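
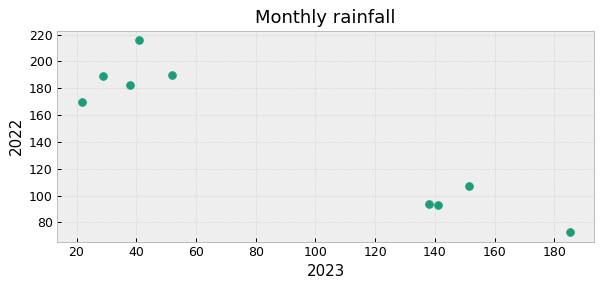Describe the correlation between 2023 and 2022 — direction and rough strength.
Points are negatively correlated; strong (|r| ≈ 0.9).

negative, strong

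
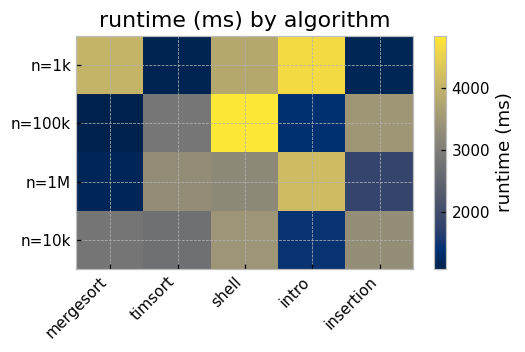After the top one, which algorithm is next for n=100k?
Top 3 for n=100k: shell ≈ 5000, insertion ≈ 3500, timsort ≈ 3000.

insertion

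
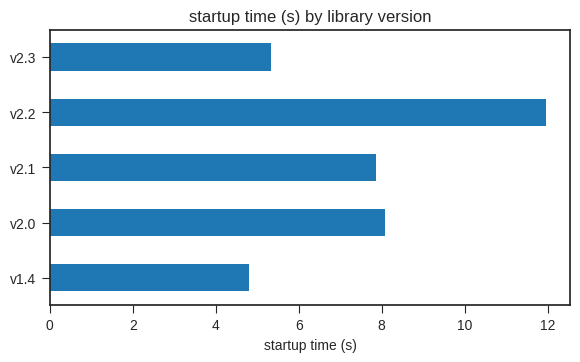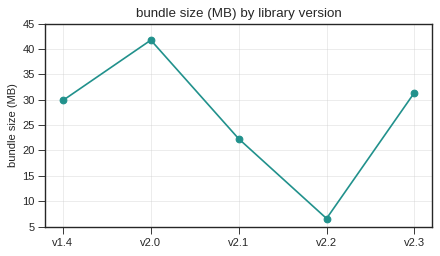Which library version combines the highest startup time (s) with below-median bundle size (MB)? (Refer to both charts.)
Chart 2 median bundle size (MB) ≈ 30; below-median library versions: v2.1, v2.2. Among those, v2.2 has the highest startup time (s) (≈ 12).

v2.2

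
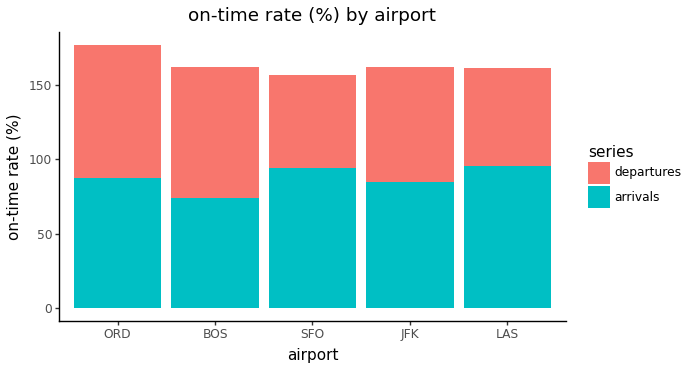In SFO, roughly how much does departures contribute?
departures top ≈ 160, bottom ≈ 100; segment ≈ 60.

≈ 60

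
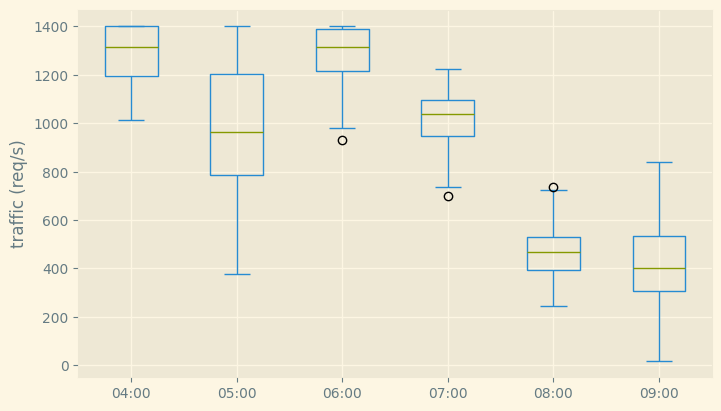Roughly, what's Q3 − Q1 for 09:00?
≈ 200

Q3 ≈ 500, Q1 ≈ 300; IQR ≈ 200.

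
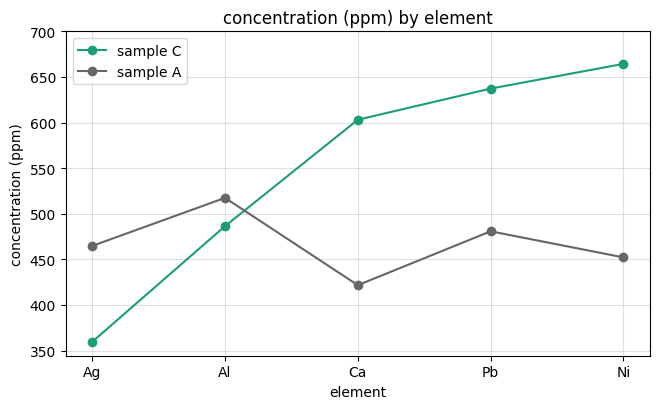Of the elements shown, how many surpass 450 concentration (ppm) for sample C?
4

Above 450: Al, Ca, Pb, Ni.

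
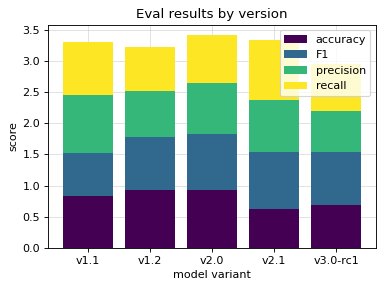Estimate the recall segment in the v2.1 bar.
≈ 1.0

recall top ≈ 3.5, bottom ≈ 2.5; segment ≈ 1.0.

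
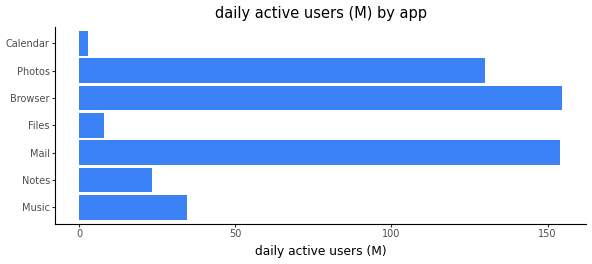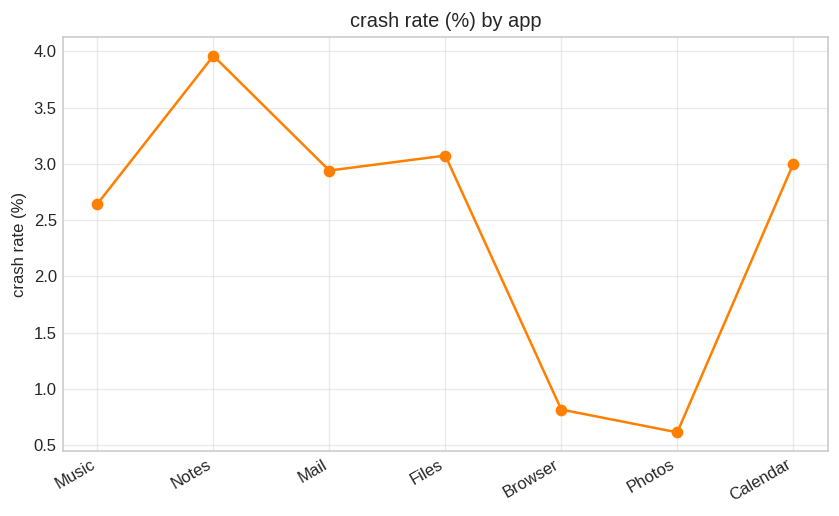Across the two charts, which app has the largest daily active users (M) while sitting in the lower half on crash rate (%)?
Browser

Chart 2 median crash rate (%) ≈ 3; below-median apps: Music, Browser, Photos. Among those, Browser has the highest daily active users (M) (≈ 160).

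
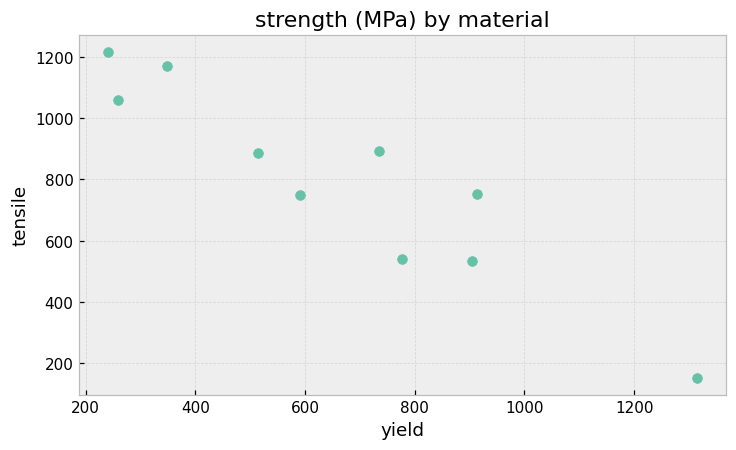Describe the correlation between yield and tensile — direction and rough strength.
Points are negatively correlated; strong (|r| ≈ 0.9).

negative, strong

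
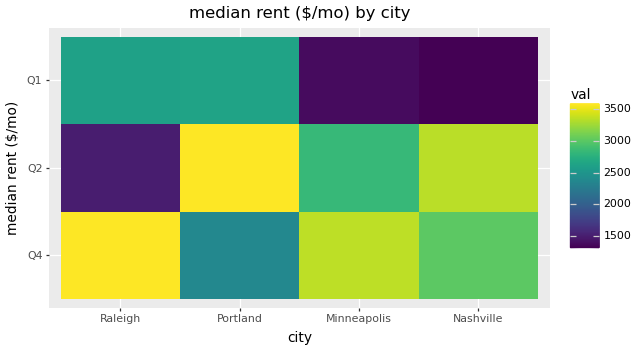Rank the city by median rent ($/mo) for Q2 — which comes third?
Top 4 for Q2: Portland ≈ 3600, Nashville ≈ 3400, Minneapolis ≈ 2800, Raleigh ≈ 1600.

Minneapolis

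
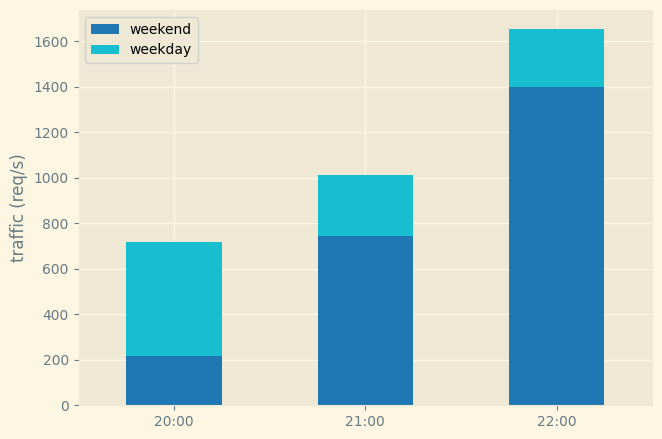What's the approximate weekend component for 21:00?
≈ 800

weekend top ≈ 800, bottom ≈ 0; segment ≈ 800.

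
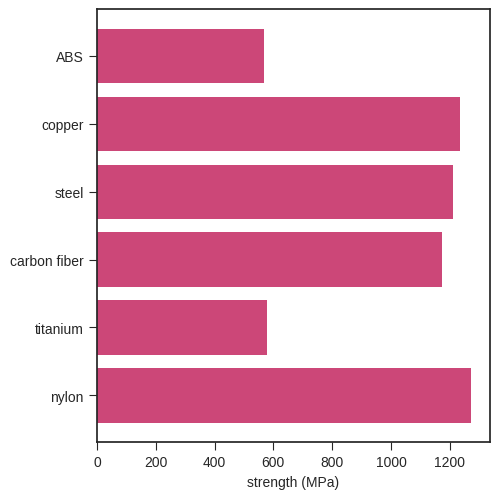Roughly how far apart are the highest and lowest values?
Max nylon ≈ 1200, min ABS ≈ 600; range ≈ 600.

≈ 600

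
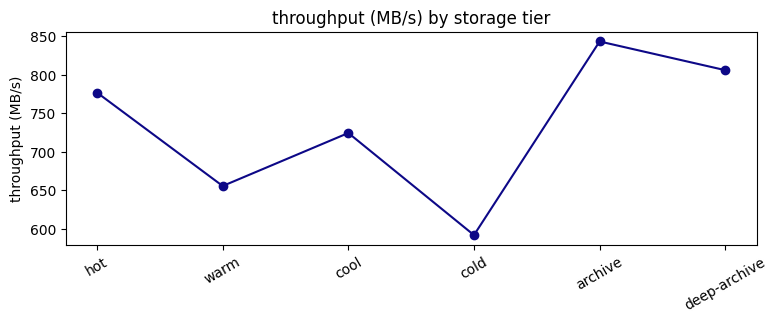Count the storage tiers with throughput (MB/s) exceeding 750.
Above 750: hot, archive, deep-archive.

3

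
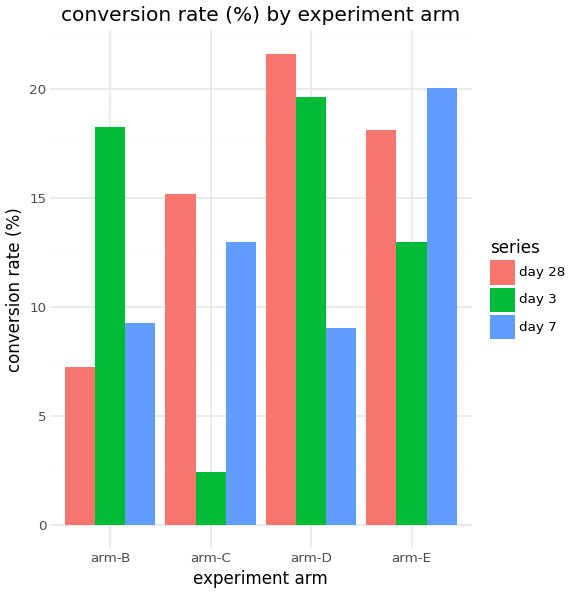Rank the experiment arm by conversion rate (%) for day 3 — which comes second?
arm-B

Top 3 for day 3: arm-D ≈ 20, arm-B ≈ 18, arm-E ≈ 12.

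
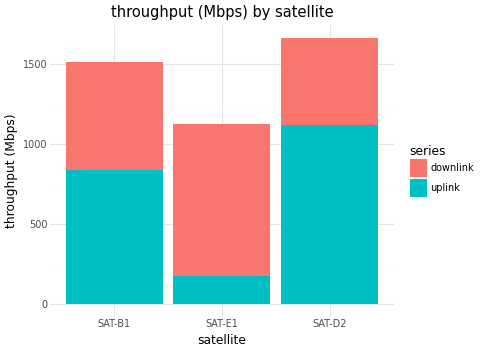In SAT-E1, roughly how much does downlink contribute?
downlink top ≈ 1200, bottom ≈ 200; segment ≈ 1000.

≈ 1000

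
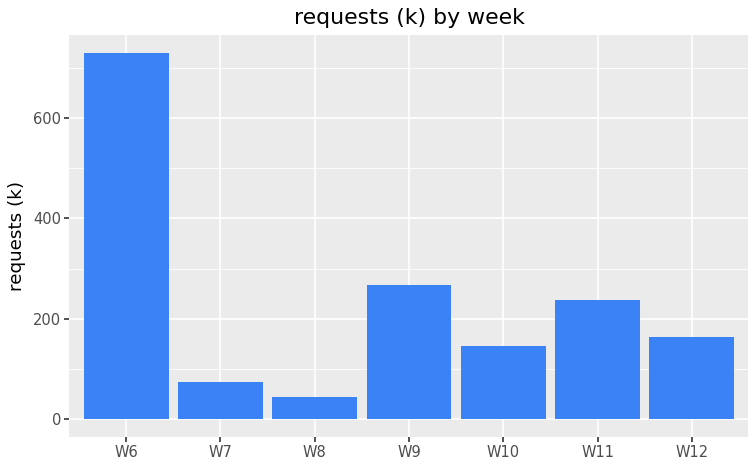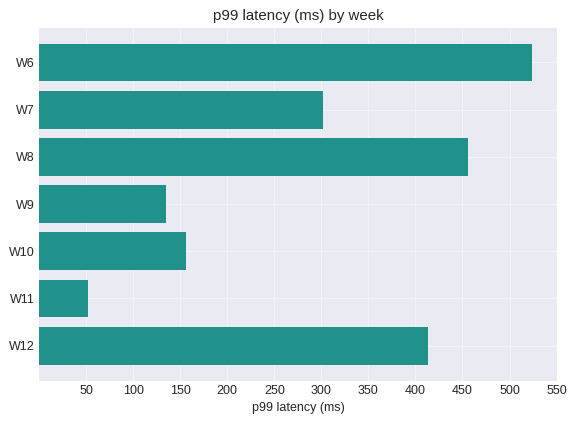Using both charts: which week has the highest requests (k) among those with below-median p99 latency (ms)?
W9

Chart 2 median p99 latency (ms) ≈ 300; below-median weeks: W9, W10, W11. Among those, W9 has the highest requests (k) (≈ 300).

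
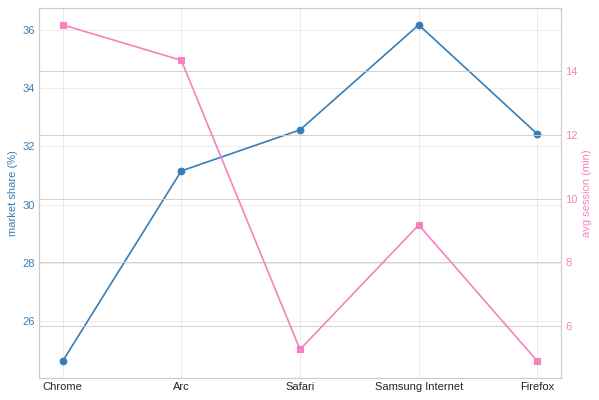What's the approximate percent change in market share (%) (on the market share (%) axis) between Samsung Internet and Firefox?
Samsung Internet ≈ 36, Firefox ≈ 32; (32 − 36) / 36 ≈ -11.1%.

≈ -11.1%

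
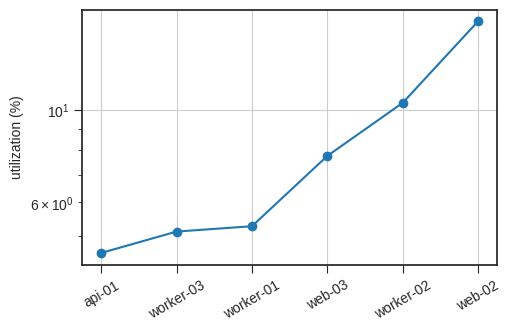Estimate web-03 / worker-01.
≈ 1.6×

web-03 ≈ 8, worker-01 ≈ 5; 8/5 ≈ 1.6.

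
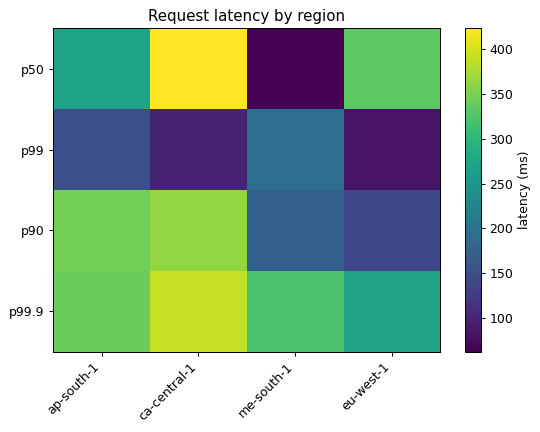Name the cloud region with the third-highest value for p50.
ap-south-1

Top 4 for p50: ca-central-1 ≈ 400, eu-west-1 ≈ 350, ap-south-1 ≈ 250, me-south-1 ≈ 50.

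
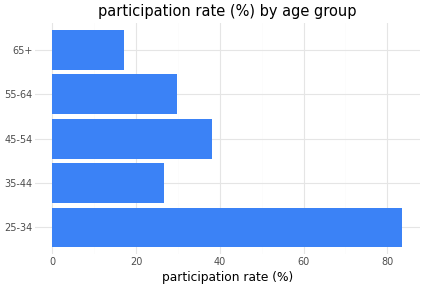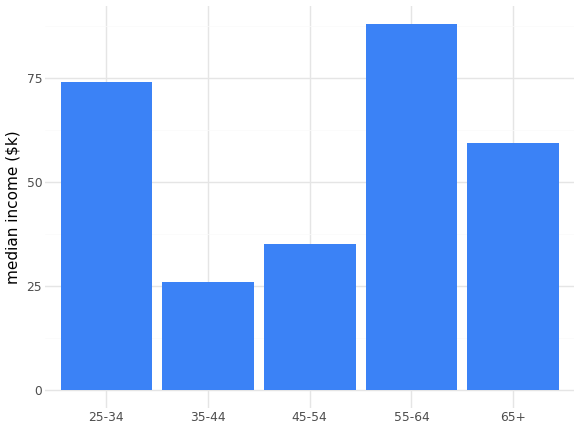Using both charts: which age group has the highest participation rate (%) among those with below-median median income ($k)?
Chart 2 median median income ($k) ≈ 60; below-median age groups: 35-44, 45-54. Among those, 45-54 has the highest participation rate (%) (≈ 40).

45-54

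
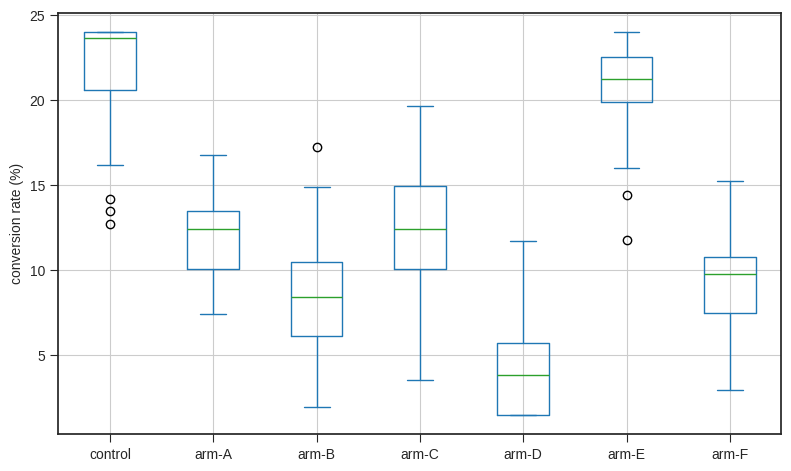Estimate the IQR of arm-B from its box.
Q3 ≈ 10, Q1 ≈ 6; IQR ≈ 4.

≈ 4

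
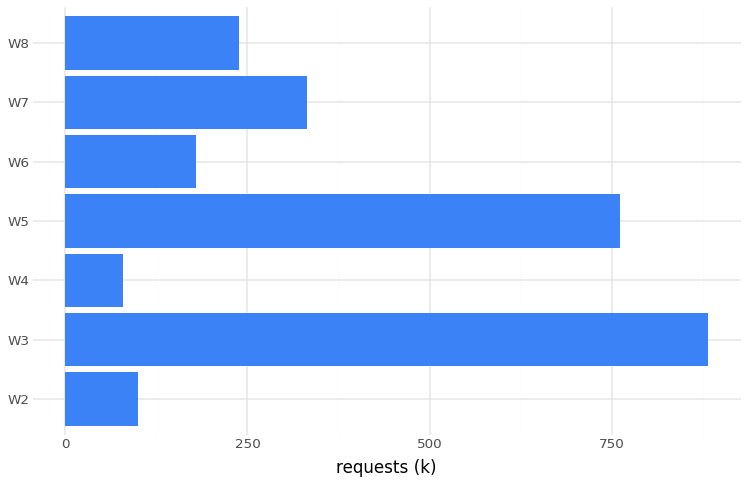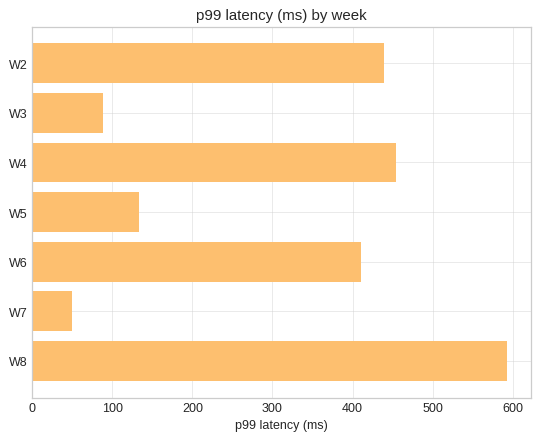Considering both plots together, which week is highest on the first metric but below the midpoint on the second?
W3

Chart 2 median p99 latency (ms) ≈ 400; below-median weeks: W3, W5, W7. Among those, W3 has the highest requests (k) (≈ 900).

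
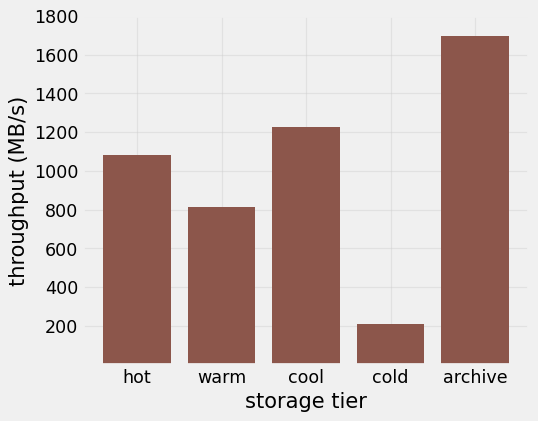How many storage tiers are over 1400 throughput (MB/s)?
1

Above 1400: archive.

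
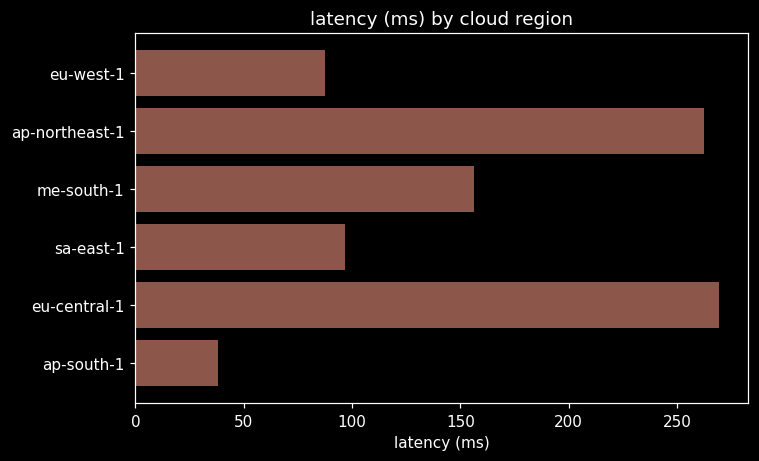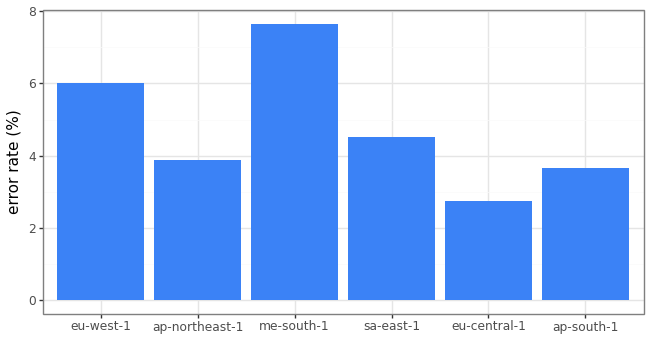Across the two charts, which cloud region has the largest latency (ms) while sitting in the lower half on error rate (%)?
Chart 2 median error rate (%) ≈ 4; below-median cloud regions: ap-northeast-1, eu-central-1, ap-south-1. Among those, eu-central-1 has the highest latency (ms) (≈ 275).

eu-central-1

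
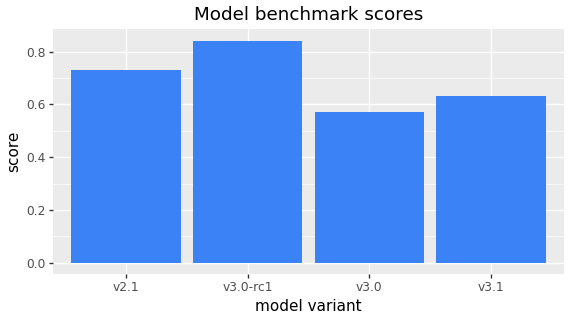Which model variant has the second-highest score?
Top 3: v3.0-rc1 ≈ 0.8, v2.1 ≈ 0.7, v3.1 ≈ 0.6.

v2.1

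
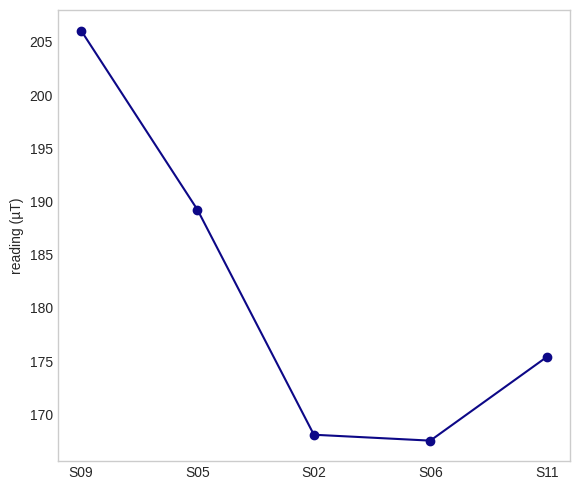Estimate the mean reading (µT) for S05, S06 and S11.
(190 + 170 + 175) / 3 ≈ 178.

≈ 178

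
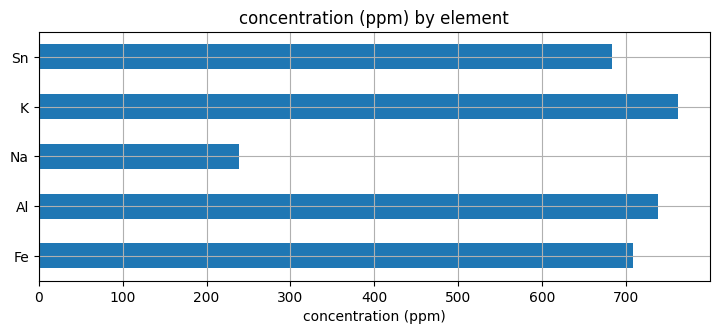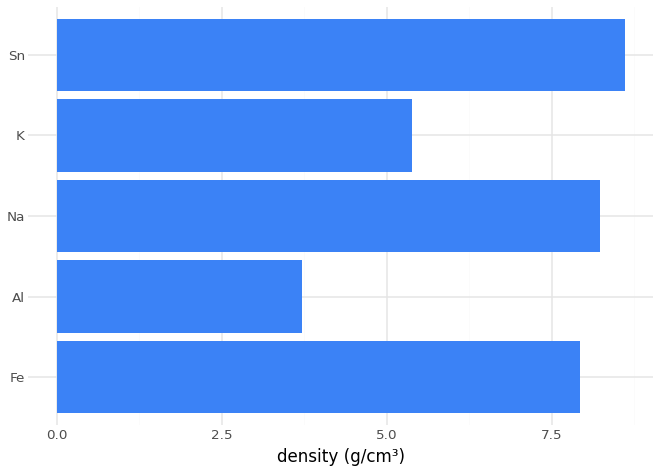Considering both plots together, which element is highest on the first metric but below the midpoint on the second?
Chart 2 median density (g/cm³) ≈ 8; below-median elements: Al, K. Among those, K has the highest concentration (ppm) (≈ 800).

K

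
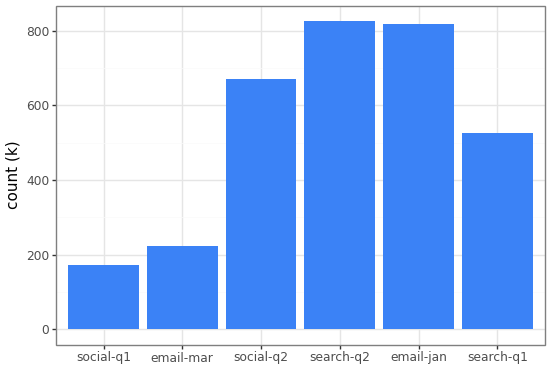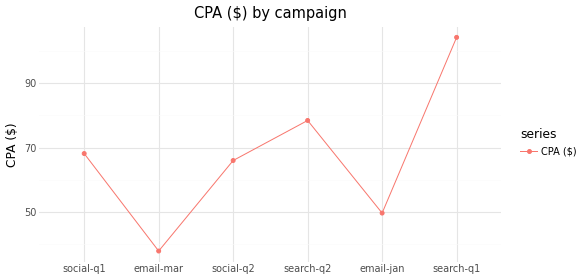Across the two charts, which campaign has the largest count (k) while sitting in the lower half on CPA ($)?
email-jan

Chart 2 median CPA ($) ≈ 70; below-median campaigns: email-mar, social-q2, email-jan. Among those, email-jan has the highest count (k) (≈ 800).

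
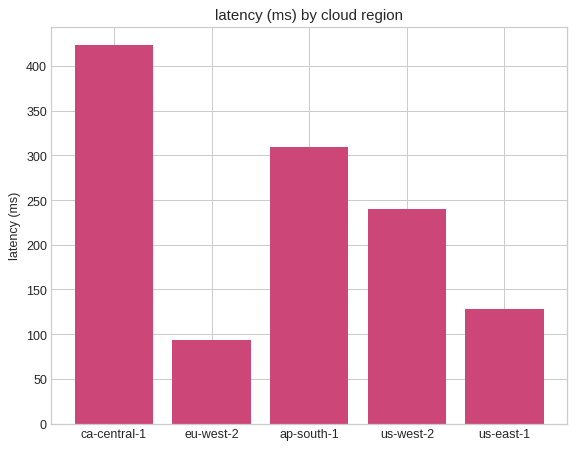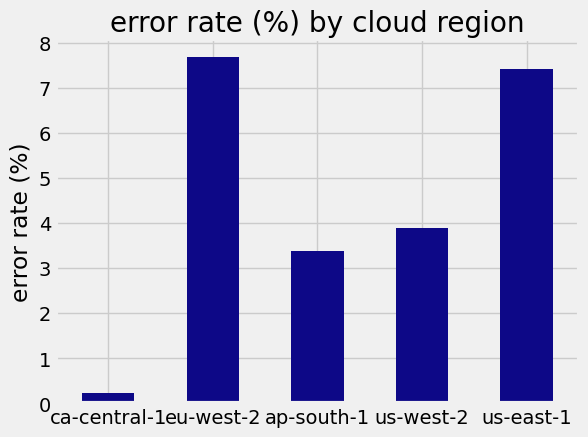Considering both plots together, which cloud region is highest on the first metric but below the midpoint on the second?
Chart 2 median error rate (%) ≈ 4; below-median cloud regions: ca-central-1, ap-south-1. Among those, ca-central-1 has the highest latency (ms) (≈ 400).

ca-central-1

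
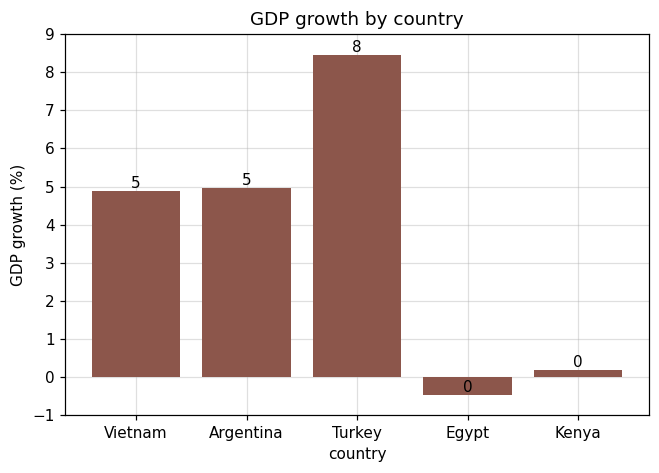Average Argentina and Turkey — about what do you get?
(5 + 8) / 2 ≈ 6.

≈ 6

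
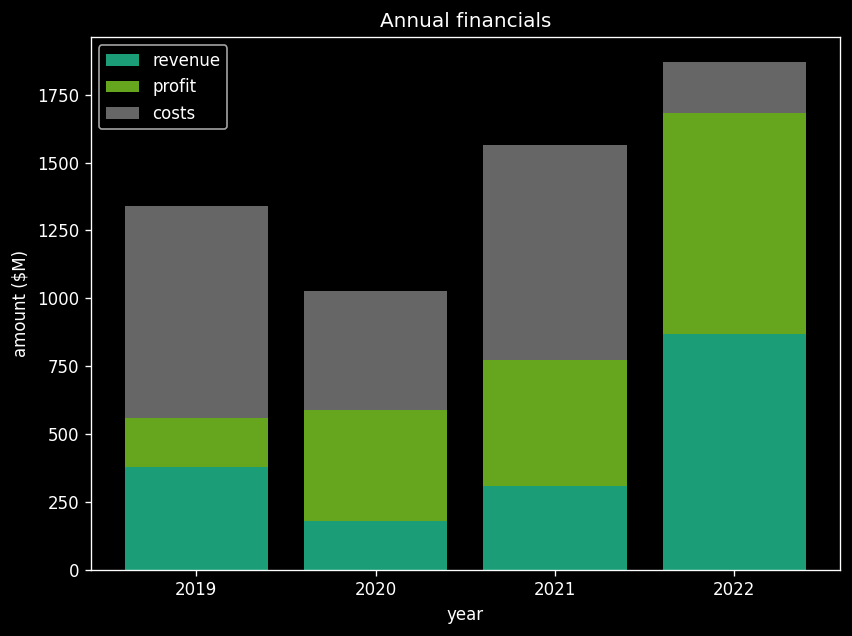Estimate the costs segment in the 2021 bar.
costs top ≈ 1600, bottom ≈ 800; segment ≈ 800.

≈ 800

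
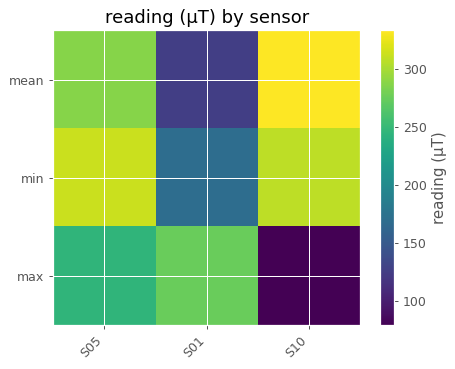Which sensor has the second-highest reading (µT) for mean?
Top 3 for mean: S10 ≈ 325, S05 ≈ 275, S01 ≈ 125.

S05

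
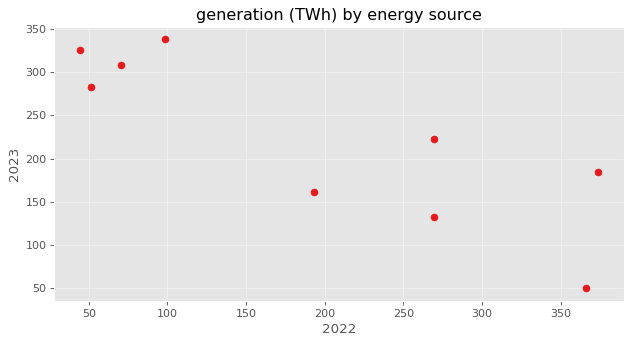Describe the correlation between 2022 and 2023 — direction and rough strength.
Points are negatively correlated; strong (|r| ≈ 0.8).

negative, strong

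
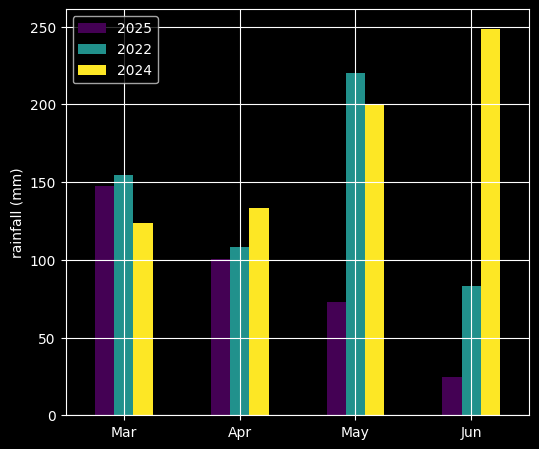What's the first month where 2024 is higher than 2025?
Mar: 2024 ≈ 125 vs 2025 ≈ 150 (not yet); Apr: 2024 ≈ 125 vs 2025 ≈ 100 (first crossover).

Apr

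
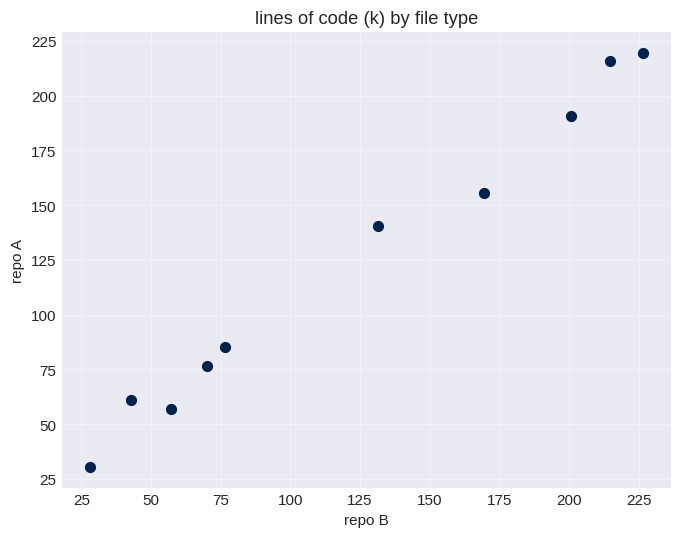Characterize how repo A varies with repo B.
Points are positively correlated; strong (|r| ≈ 1.0).

positive, strong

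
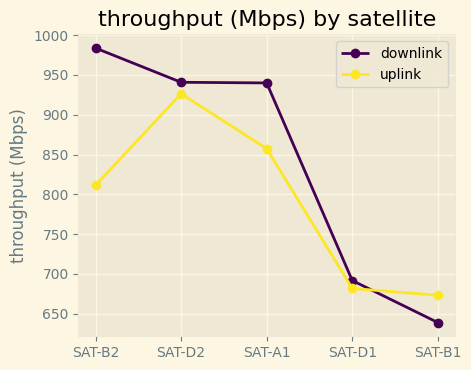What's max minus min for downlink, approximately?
≈ 350

Max SAT-B2 ≈ 1000, min SAT-B1 ≈ 650; range ≈ 350.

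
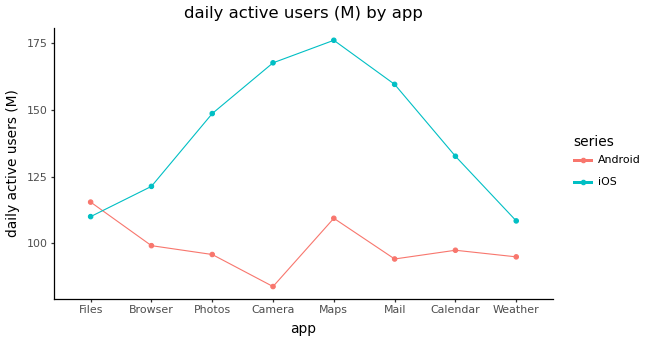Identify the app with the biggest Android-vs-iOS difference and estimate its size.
Camera, ≈ 90 M

Camera: Android ≈ 80, iOS ≈ 170 → gap ≈ 90. Next-largest (Maps) is only ≈ 70.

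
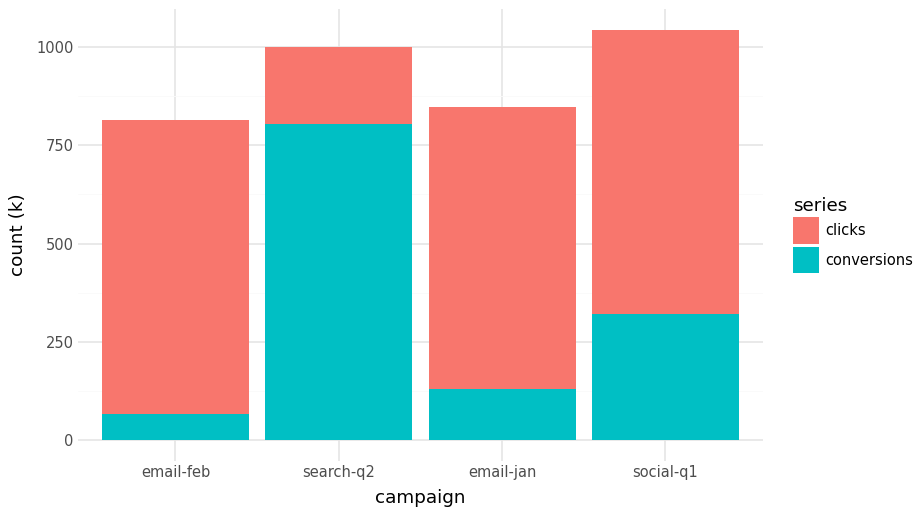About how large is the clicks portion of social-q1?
clicks top ≈ 1000, bottom ≈ 300; segment ≈ 700.

≈ 700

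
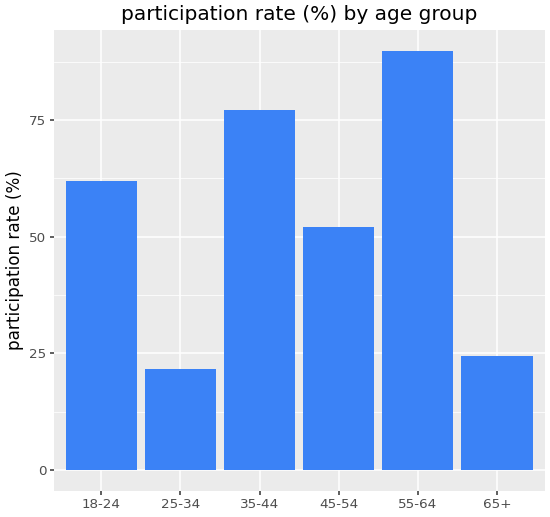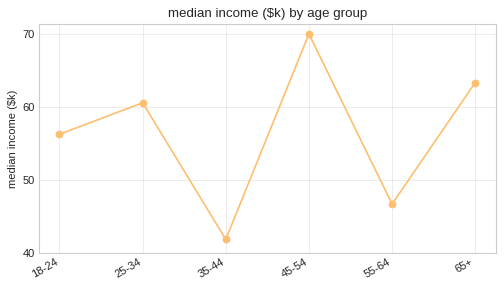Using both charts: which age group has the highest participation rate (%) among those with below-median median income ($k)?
55-64

Chart 2 median median income ($k) ≈ 60; below-median age groups: 18-24, 35-44, 55-64. Among those, 55-64 has the highest participation rate (%) (≈ 90).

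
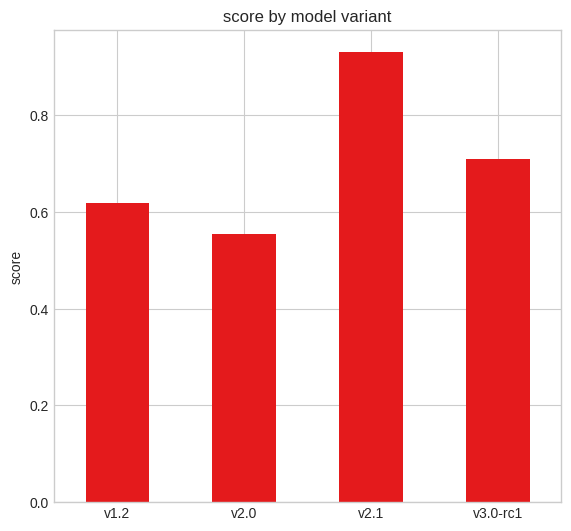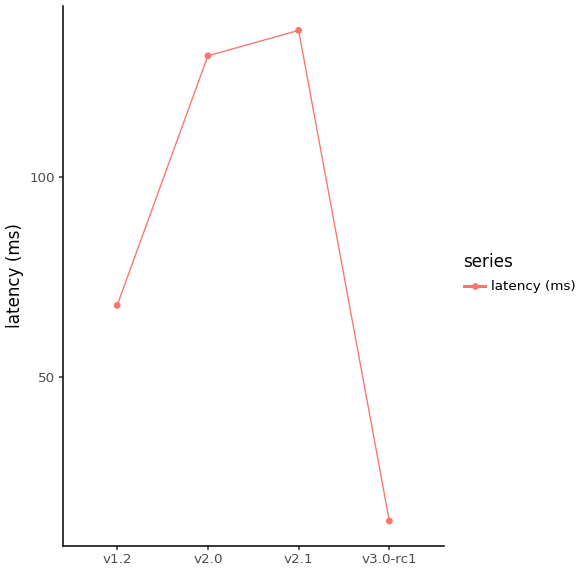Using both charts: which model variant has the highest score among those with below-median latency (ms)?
v3.0-rc1

Chart 2 median latency (ms) ≈ 100; below-median model variants: v1.2, v3.0-rc1. Among those, v3.0-rc1 has the highest score (≈ 0.7).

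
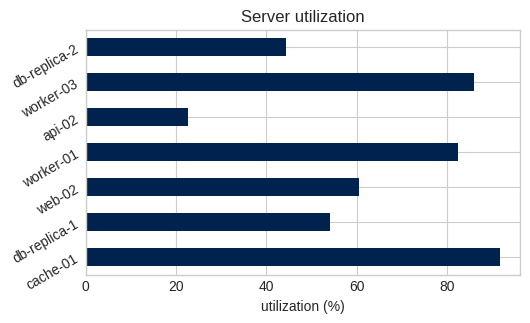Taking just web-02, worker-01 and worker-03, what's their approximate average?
≈ 77

(60 + 80 + 90) / 3 ≈ 77.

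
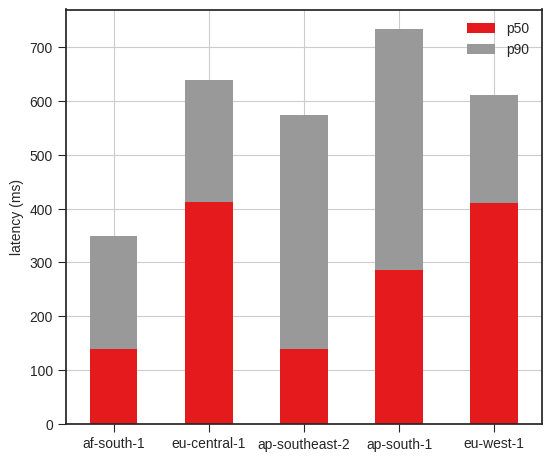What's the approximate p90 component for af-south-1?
p90 top ≈ 300, bottom ≈ 100; segment ≈ 200.

≈ 200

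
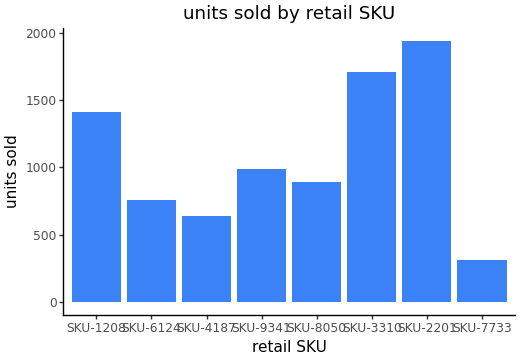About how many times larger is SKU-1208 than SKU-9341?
≈ 1.4×

SKU-1208 ≈ 1400, SKU-9341 ≈ 1000; 1400/1000 ≈ 1.4.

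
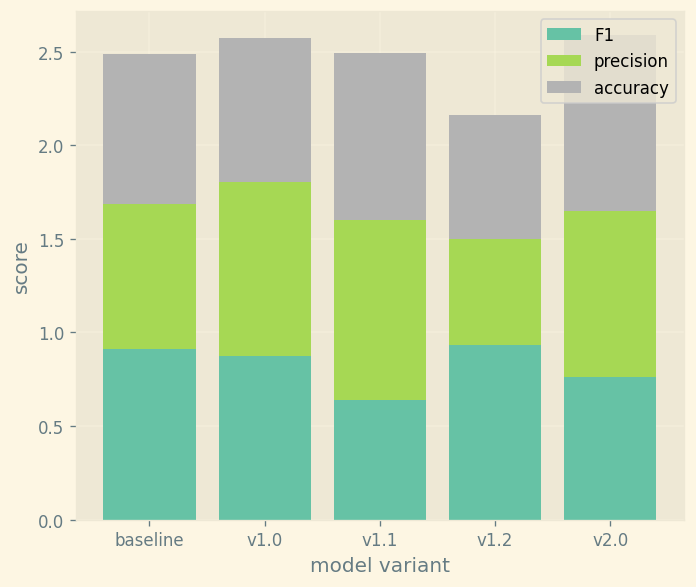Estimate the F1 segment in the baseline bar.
≈ 1.0

F1 top ≈ 1.0, bottom ≈ 0.0; segment ≈ 1.0.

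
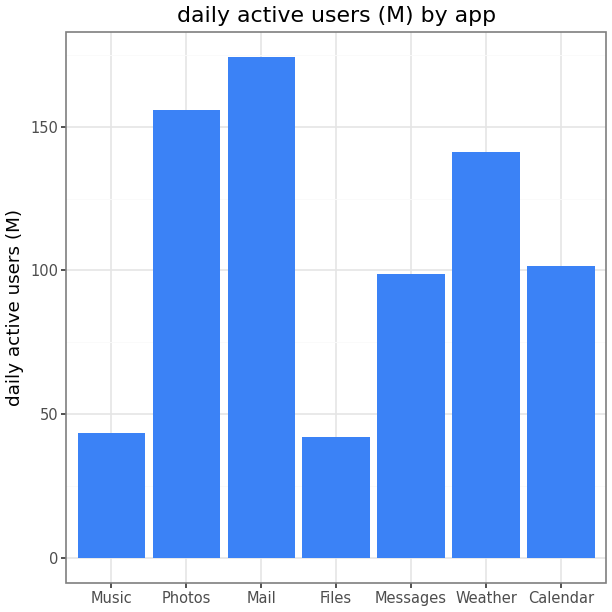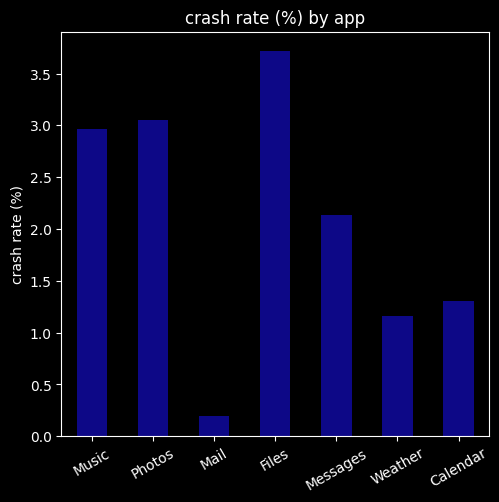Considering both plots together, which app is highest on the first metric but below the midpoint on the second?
Mail

Chart 2 median crash rate (%) ≈ 2; below-median apps: Mail, Weather, Calendar. Among those, Mail has the highest daily active users (M) (≈ 180).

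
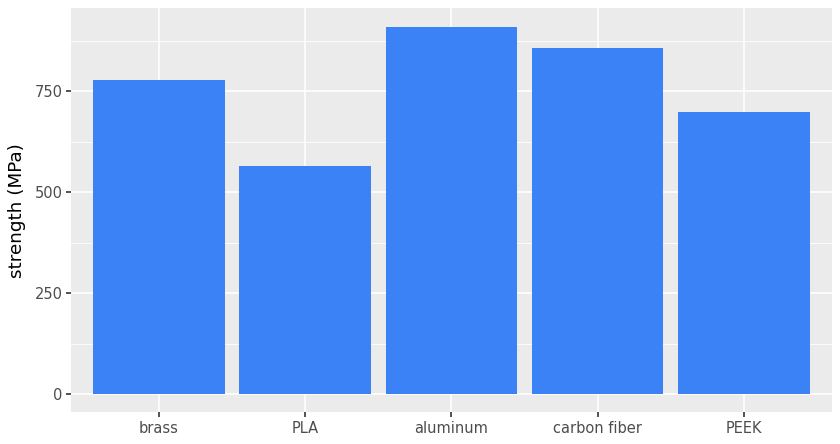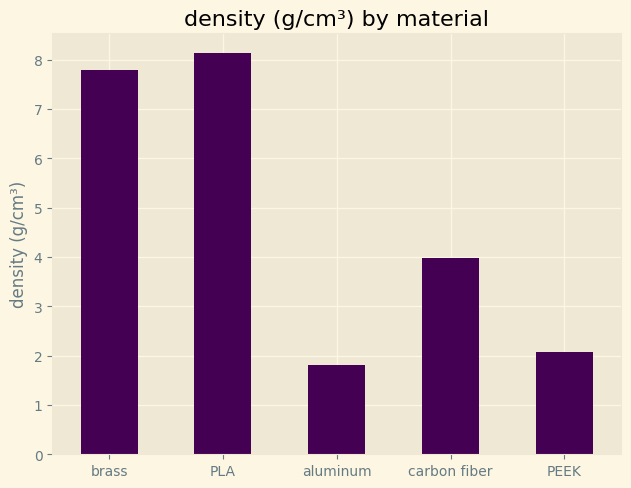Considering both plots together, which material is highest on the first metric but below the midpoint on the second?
Chart 2 median density (g/cm³) ≈ 4; below-median materials: aluminum, PEEK. Among those, aluminum has the highest strength (MPa) (≈ 900).

aluminum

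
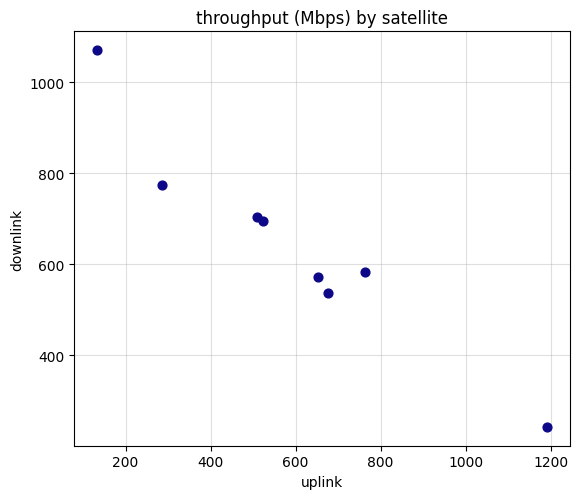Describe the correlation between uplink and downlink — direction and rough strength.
Points are negatively correlated; strong (|r| ≈ 1.0).

negative, strong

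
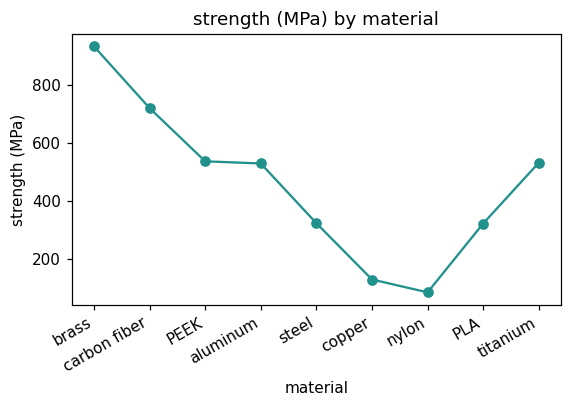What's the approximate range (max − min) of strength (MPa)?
≈ 800

Max brass ≈ 900, min nylon ≈ 100; range ≈ 800.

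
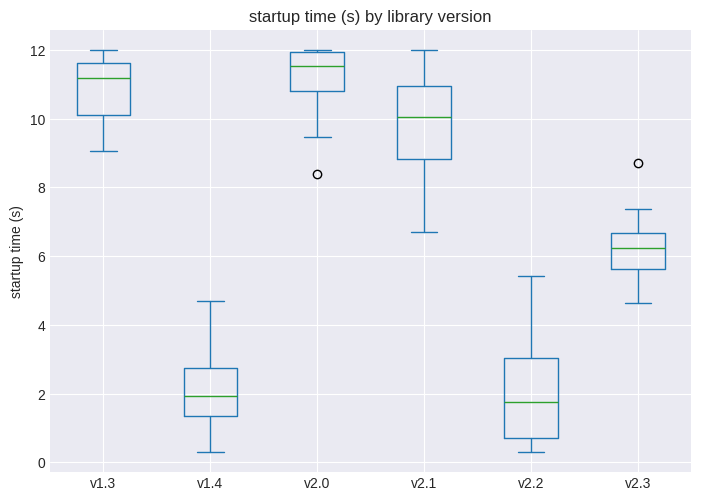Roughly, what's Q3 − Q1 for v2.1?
Q3 ≈ 11, Q1 ≈ 9; IQR ≈ 2.

≈ 2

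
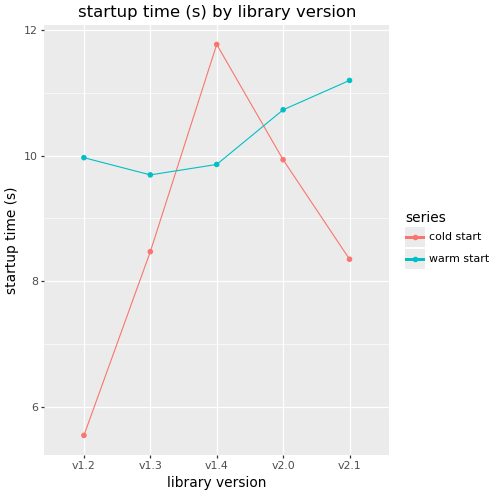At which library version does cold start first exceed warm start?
v1.4

v1.3: cold start ≈ 8 vs warm start ≈ 10 (not yet); v1.4: cold start ≈ 12 vs warm start ≈ 10 (first crossover).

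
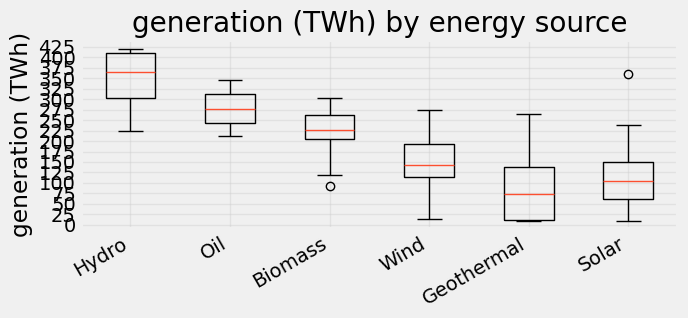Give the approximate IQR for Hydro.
Q3 ≈ 400, Q1 ≈ 300; IQR ≈ 100.

≈ 100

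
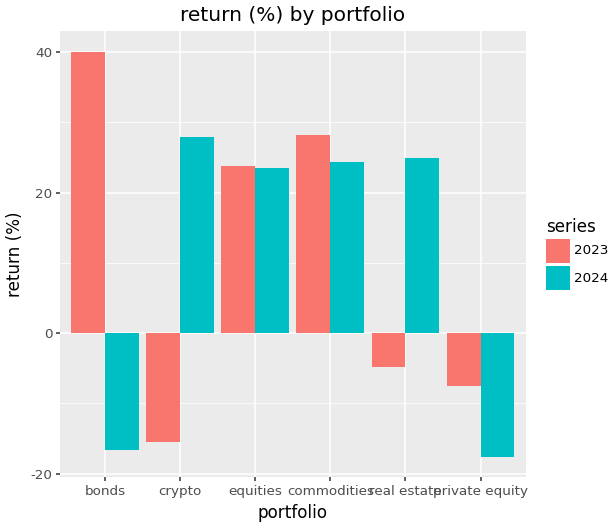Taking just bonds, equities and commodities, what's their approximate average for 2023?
≈ 32

(40 + 25 + 30) / 3 ≈ 32.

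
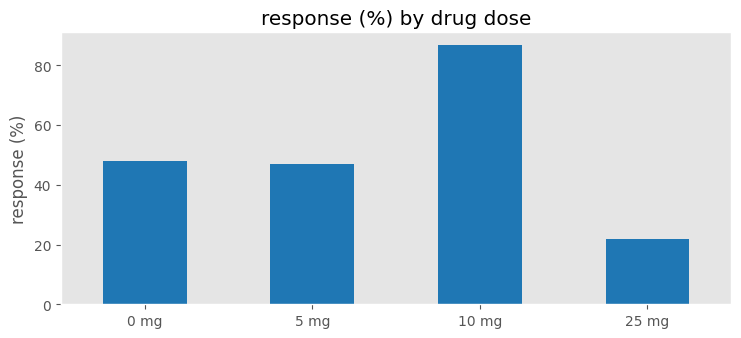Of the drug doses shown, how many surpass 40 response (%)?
3

Above 40: 0 mg, 5 mg, 10 mg.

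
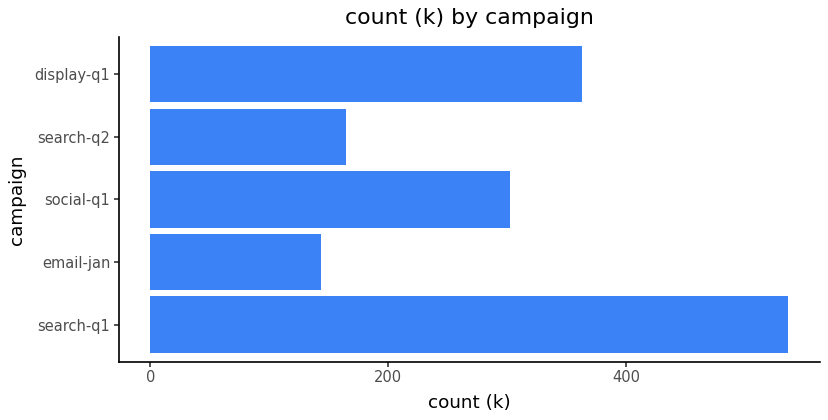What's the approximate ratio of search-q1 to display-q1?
≈ 1.57×

search-q1 ≈ 550, display-q1 ≈ 350; 550/350 ≈ 1.57.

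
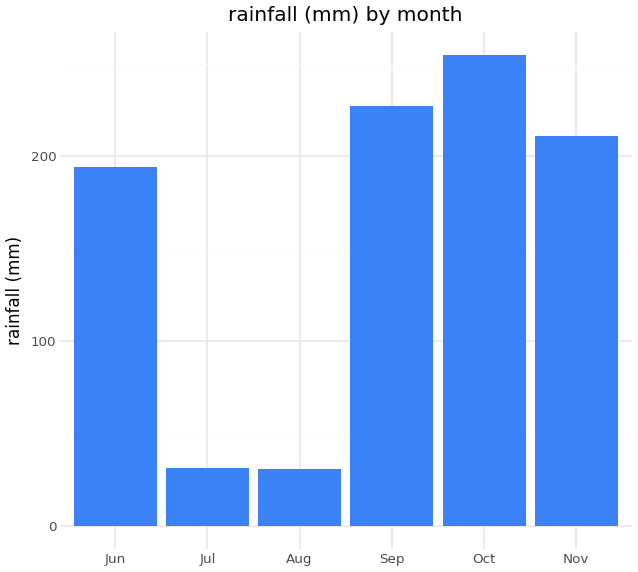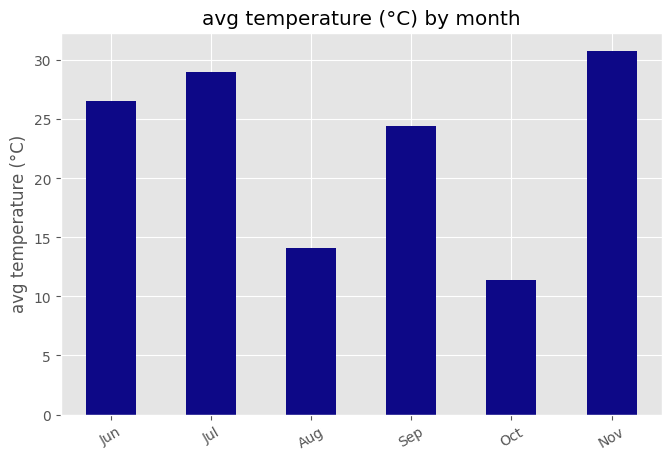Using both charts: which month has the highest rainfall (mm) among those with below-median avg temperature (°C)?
Chart 2 median avg temperature (°C) ≈ 25; below-median months: Aug, Sep, Oct. Among those, Oct has the highest rainfall (mm) (≈ 250).

Oct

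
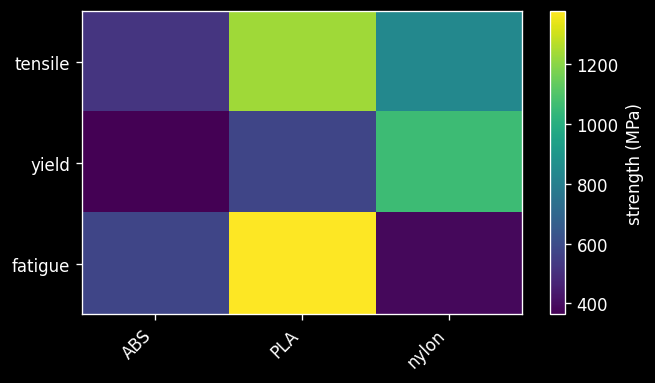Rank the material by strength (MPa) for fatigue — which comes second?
ABS

Top 3 for fatigue: PLA ≈ 1400, ABS ≈ 600, nylon ≈ 400.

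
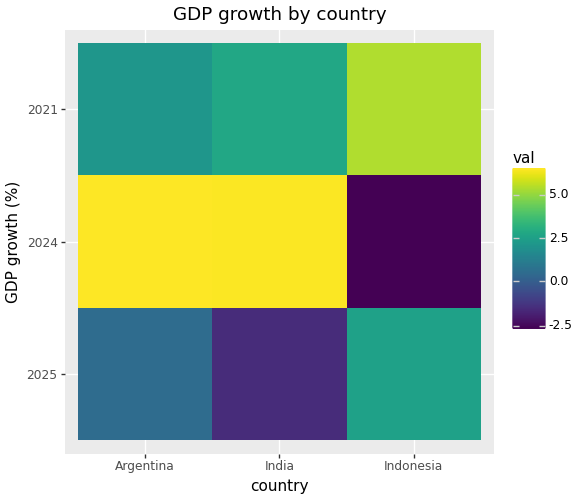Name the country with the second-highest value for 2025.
Top 3 for 2025: Indonesia ≈ 3, Argentina ≈ 1, India ≈ -2.

Argentina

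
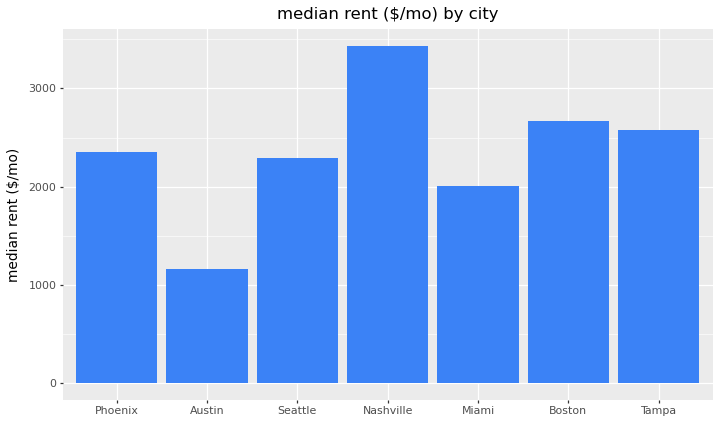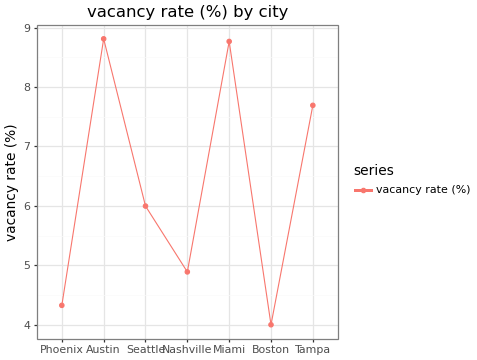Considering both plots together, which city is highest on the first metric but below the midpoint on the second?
Nashville

Chart 2 median vacancy rate (%) ≈ 6; below-median cities: Phoenix, Nashville, Boston. Among those, Nashville has the highest median rent ($/mo) (≈ 3500).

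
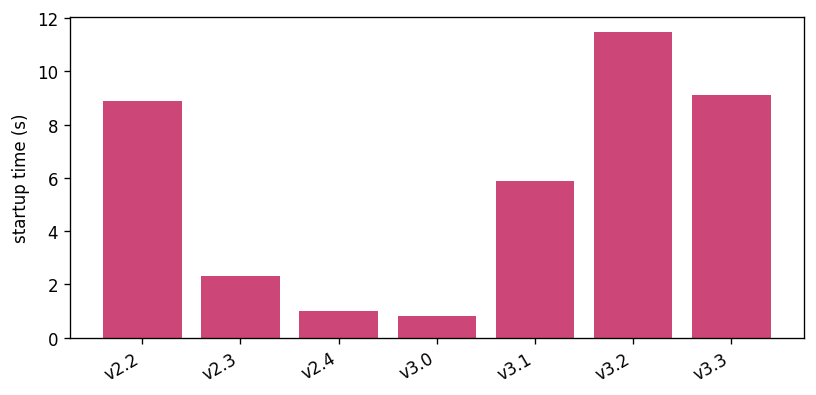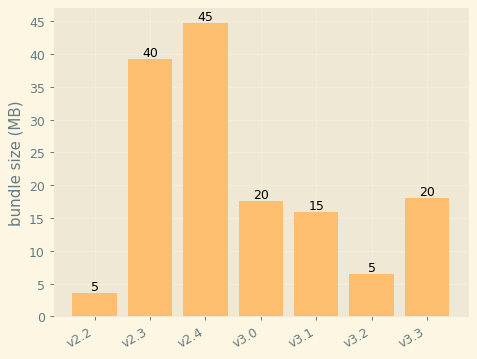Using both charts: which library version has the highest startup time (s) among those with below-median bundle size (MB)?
v3.2

Chart 2 median bundle size (MB) ≈ 20; below-median library versions: v2.2, v3.1, v3.2. Among those, v3.2 has the highest startup time (s) (≈ 12).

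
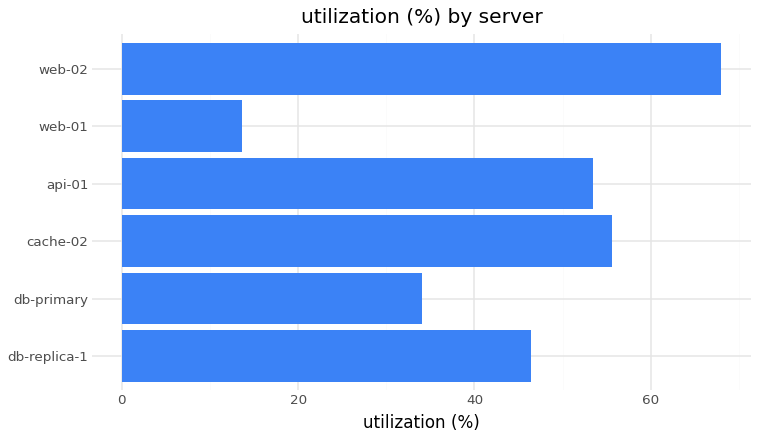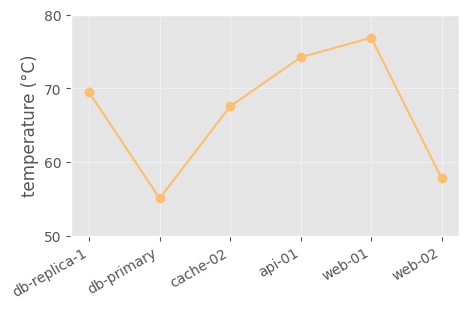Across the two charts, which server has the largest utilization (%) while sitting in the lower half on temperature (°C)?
web-02

Chart 2 median temperature (°C) ≈ 70; below-median servers: db-primary, cache-02, web-02. Among those, web-02 has the highest utilization (%) (≈ 70).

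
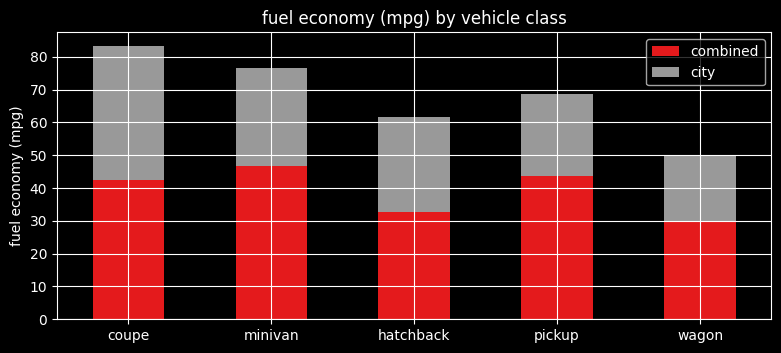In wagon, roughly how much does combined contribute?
combined top ≈ 30, bottom ≈ 0; segment ≈ 30.

≈ 30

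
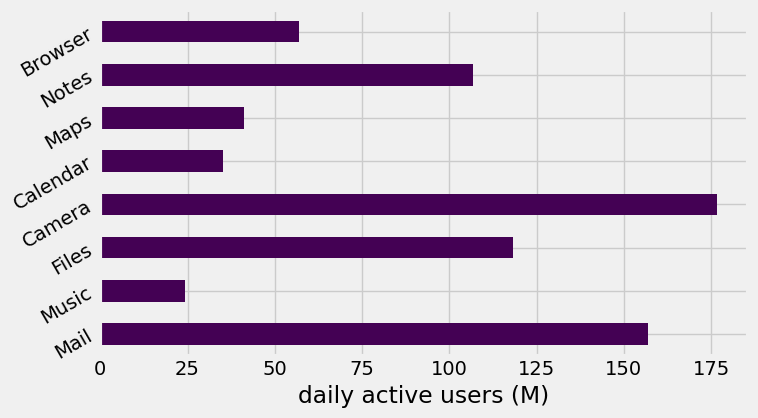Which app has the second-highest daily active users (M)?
Top 3: Camera ≈ 180, Mail ≈ 160, Files ≈ 120.

Mail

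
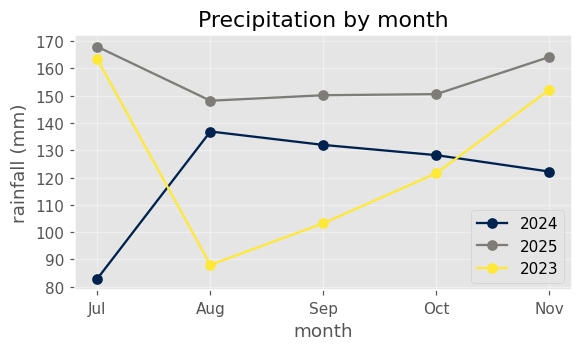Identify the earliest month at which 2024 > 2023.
Aug

Jul: 2024 ≈ 80 vs 2023 ≈ 160 (not yet); Aug: 2024 ≈ 140 vs 2023 ≈ 90 (first crossover).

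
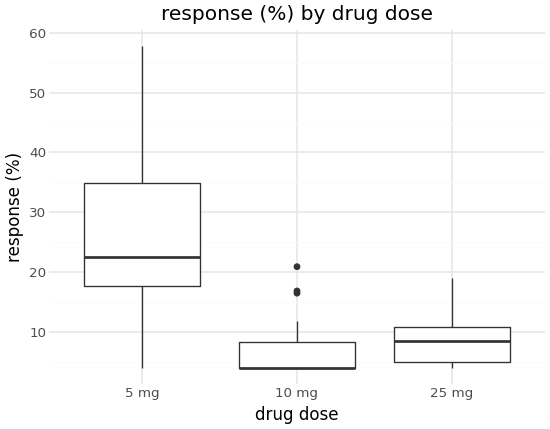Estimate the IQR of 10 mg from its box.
Q3 ≈ 8, Q1 ≈ 4; IQR ≈ 4.

≈ 4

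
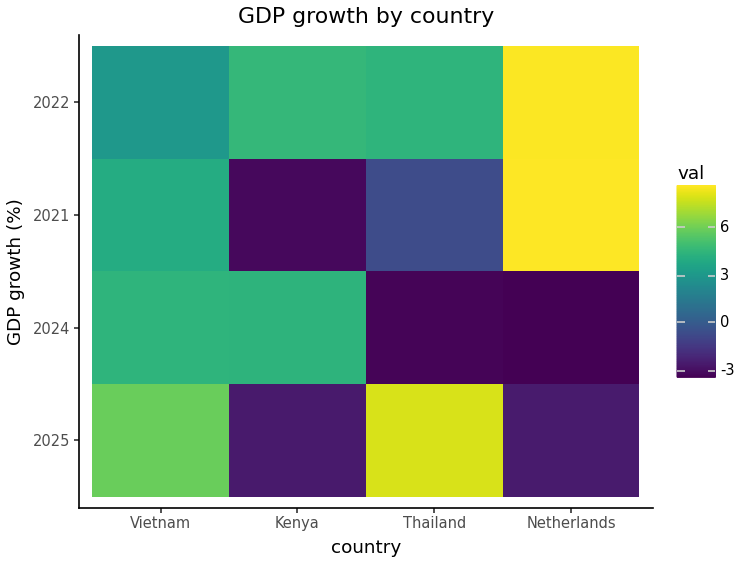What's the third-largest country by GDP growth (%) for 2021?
Thailand

Top 4 for 2021: Netherlands ≈ 8, Vietnam ≈ 4, Thailand ≈ 0, Kenya ≈ -4.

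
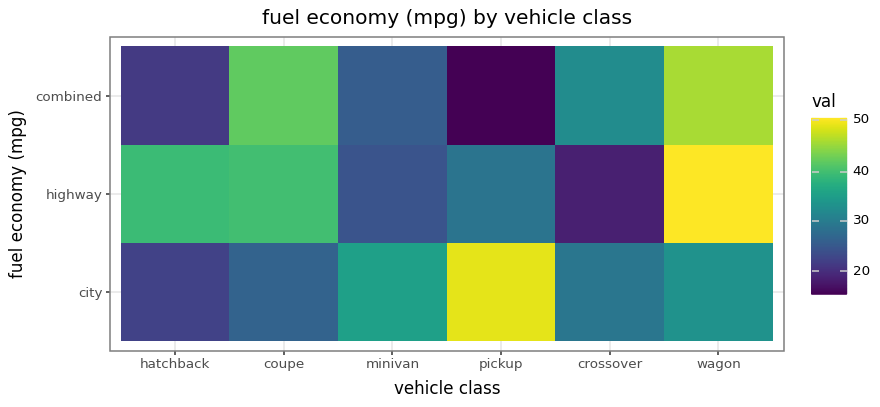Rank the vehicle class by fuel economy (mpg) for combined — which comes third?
crossover

Top 4 for combined: wagon ≈ 45, coupe ≈ 40, crossover ≈ 30, minivan ≈ 25.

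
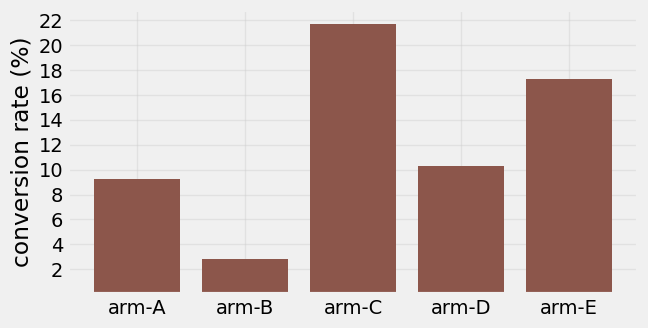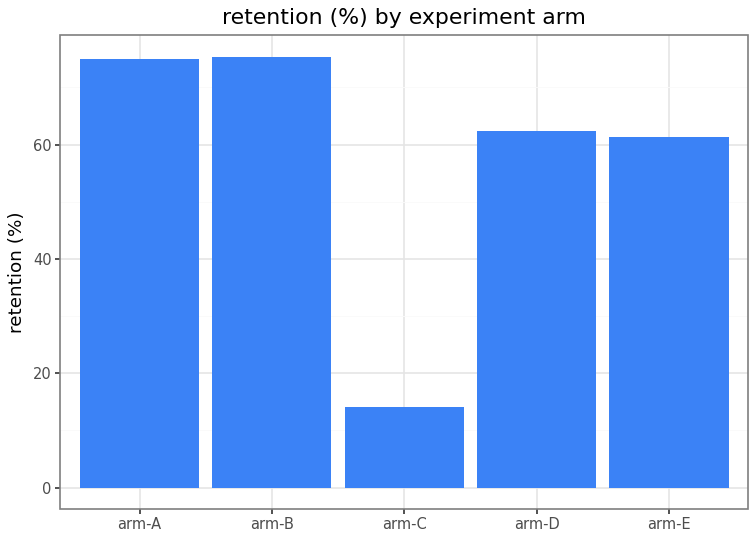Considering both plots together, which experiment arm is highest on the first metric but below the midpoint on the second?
Chart 2 median retention (%) ≈ 60; below-median experiment arms: arm-C, arm-E. Among those, arm-C has the highest conversion rate (%) (≈ 22).

arm-C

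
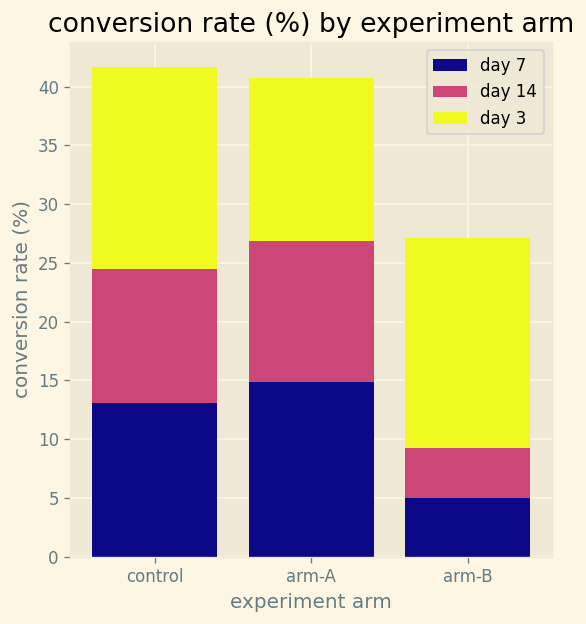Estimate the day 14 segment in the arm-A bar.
≈ 10

day 14 top ≈ 25, bottom ≈ 15; segment ≈ 10.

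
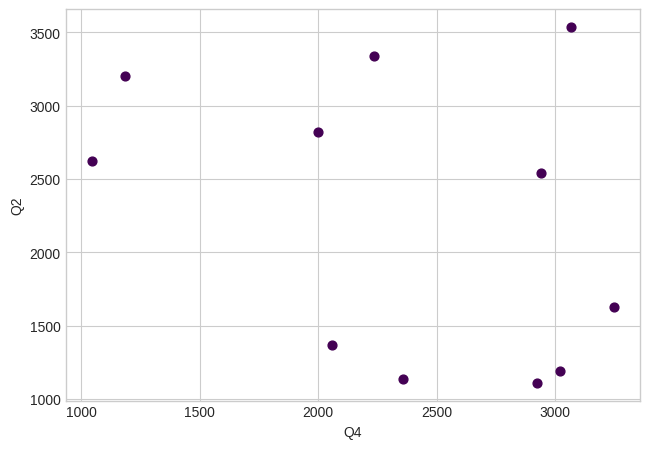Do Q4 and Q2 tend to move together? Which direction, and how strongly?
negative, weak

Points are negatively correlated; weak (|r| ≈ 0.3).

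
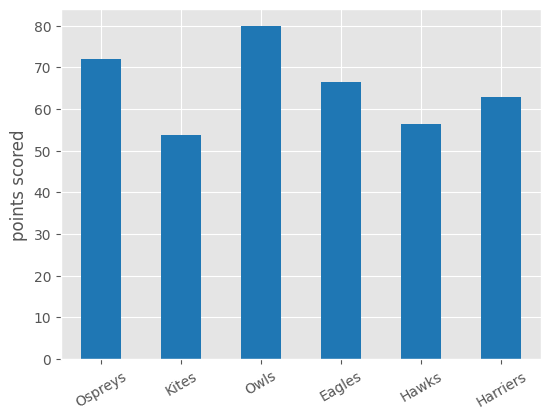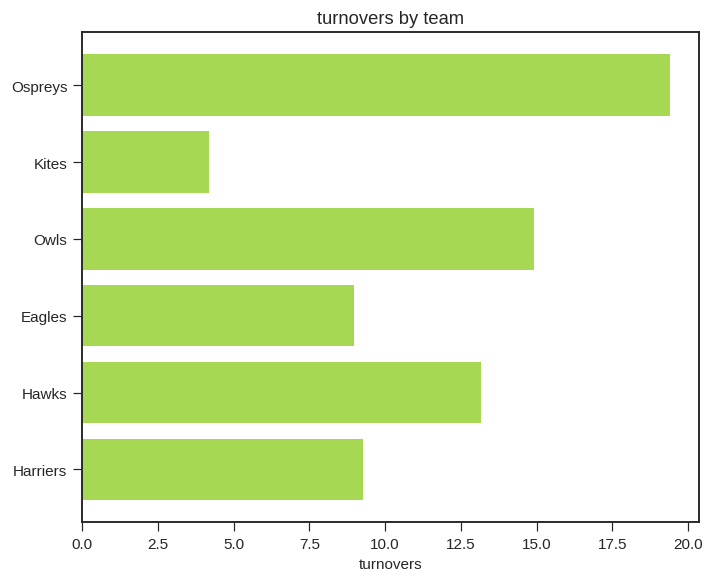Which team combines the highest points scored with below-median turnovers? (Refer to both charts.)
Eagles

Chart 2 median turnovers ≈ 12; below-median teams: Kites, Eagles, Harriers. Among those, Eagles has the highest points scored (≈ 70).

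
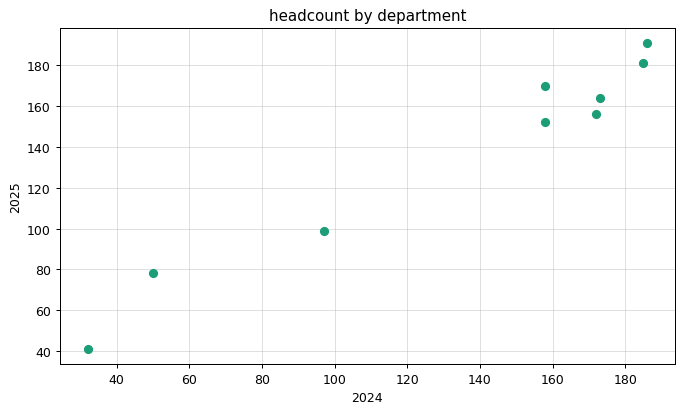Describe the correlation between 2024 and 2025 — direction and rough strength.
positive, strong

Points are positively correlated; strong (|r| ≈ 1.0).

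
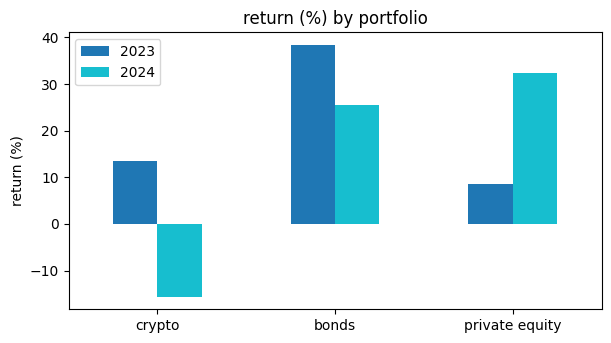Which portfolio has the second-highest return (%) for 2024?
Top 3 for 2024: private equity ≈ 30, bonds ≈ 25, crypto ≈ -15.

bonds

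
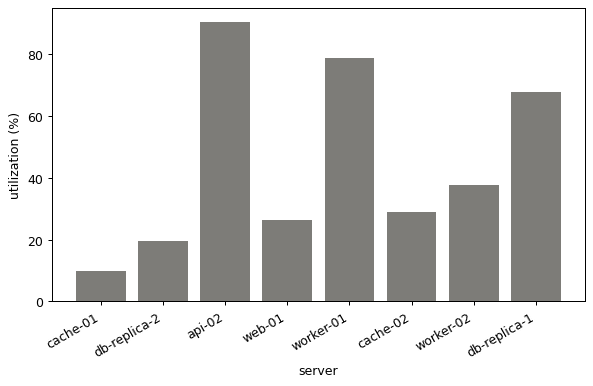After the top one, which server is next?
worker-01

Top 3: api-02 ≈ 90, worker-01 ≈ 80, db-replica-1 ≈ 70.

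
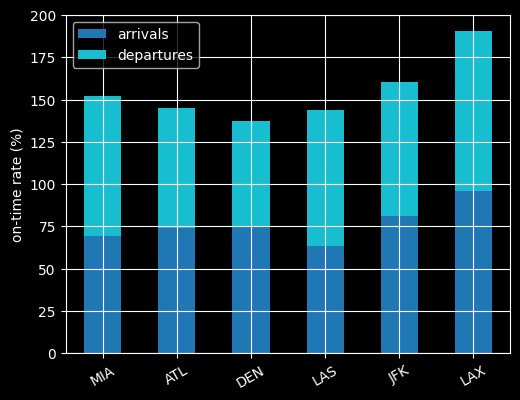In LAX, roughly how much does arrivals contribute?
≈ 100

arrivals top ≈ 100, bottom ≈ 0; segment ≈ 100.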